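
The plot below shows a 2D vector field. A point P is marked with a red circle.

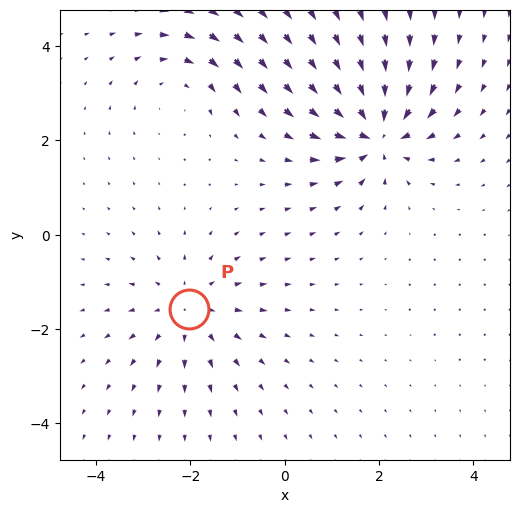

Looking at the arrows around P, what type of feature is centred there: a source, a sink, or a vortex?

source

At P (-2.0, -1.6) the arrows spread outward. Divergence about +3, curl ≈0 — positive divergence with near-zero curl is a source.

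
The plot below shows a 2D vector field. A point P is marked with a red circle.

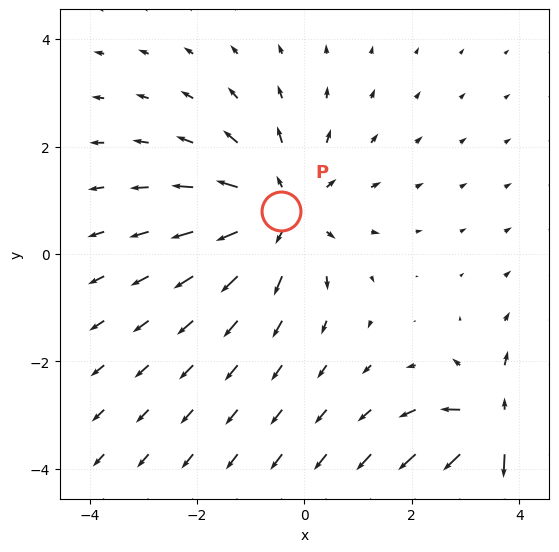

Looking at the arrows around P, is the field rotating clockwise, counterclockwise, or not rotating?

Near P at (-0.4, 0.8) the arrows show no circulation. The curl there is ≈0.

not rotating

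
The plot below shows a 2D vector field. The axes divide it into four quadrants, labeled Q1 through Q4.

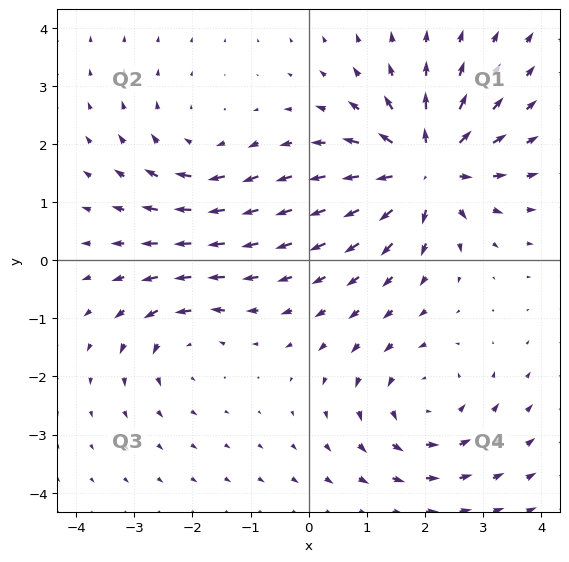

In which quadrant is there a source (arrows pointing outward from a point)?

Q1

The source sits at approximately (2.0, 1.6), which lies in quadrant Q1. The divergence there is about +7, positive as expected for a source.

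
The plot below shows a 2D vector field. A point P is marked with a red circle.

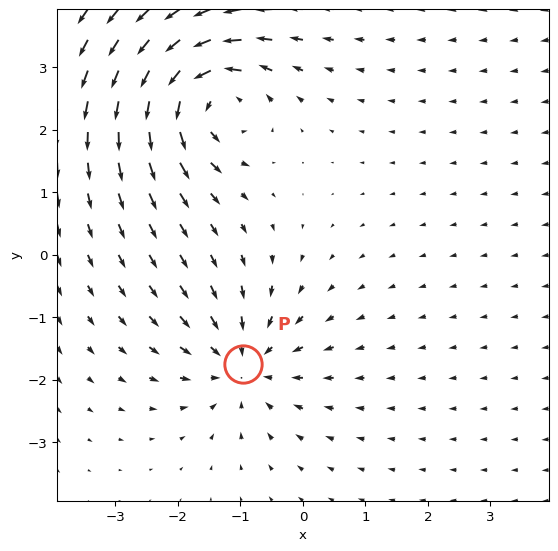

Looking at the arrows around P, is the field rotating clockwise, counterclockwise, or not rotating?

not rotating

Near P at (-1.0, -1.8) the arrows show no circulation. The curl there is ≈0.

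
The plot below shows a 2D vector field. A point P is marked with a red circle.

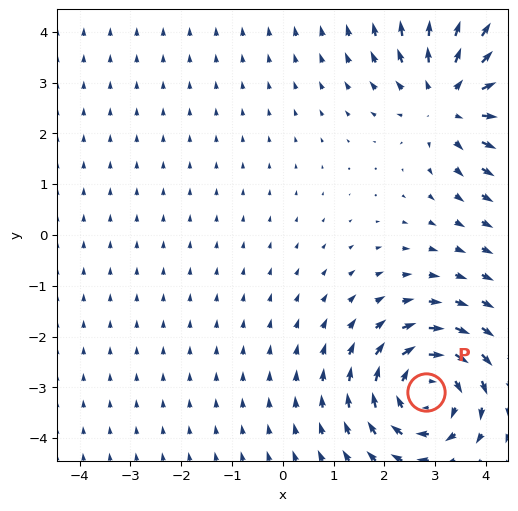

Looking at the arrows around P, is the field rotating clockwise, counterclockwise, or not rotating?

clockwise

Near P at (2.8, -3.1) the arrows circulate clockwise. The curl (z-component) there is about -4; negative curl means clockwise rotation.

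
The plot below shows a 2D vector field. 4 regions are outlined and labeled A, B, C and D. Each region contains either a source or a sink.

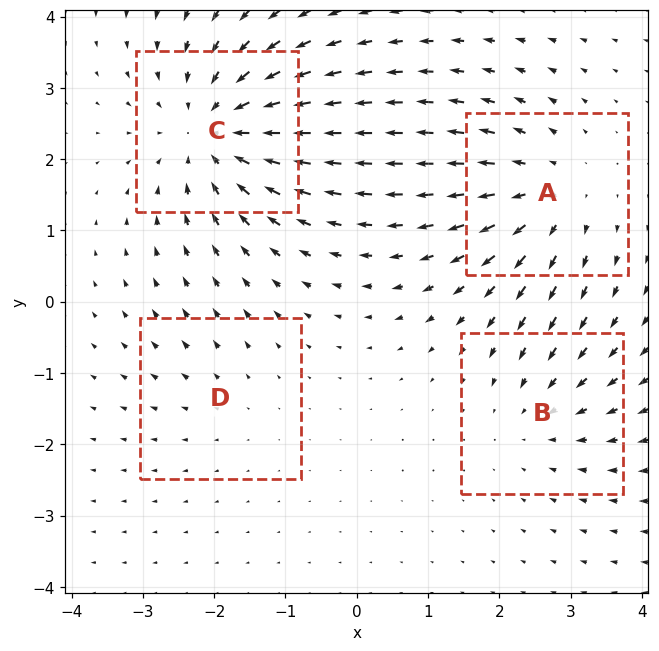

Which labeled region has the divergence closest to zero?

Divergence at each region's feature centre — A: about +4, B: about -3, C: about -6, D: about +2. Region D is closest to zero.

D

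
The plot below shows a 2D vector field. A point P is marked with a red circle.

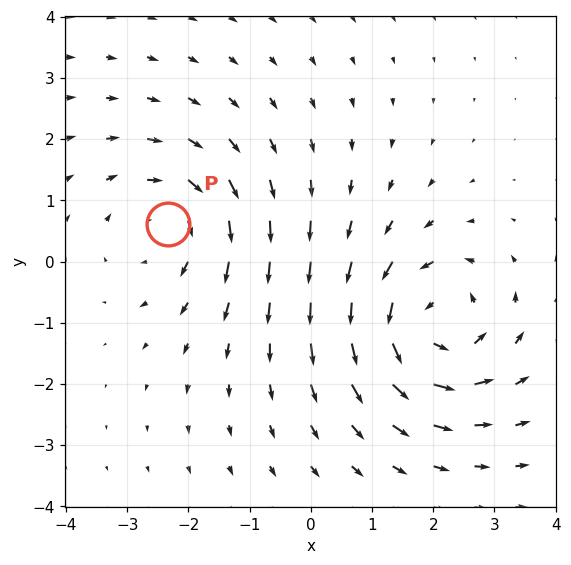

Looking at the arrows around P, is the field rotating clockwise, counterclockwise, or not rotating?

clockwise

Near P at (-2.3, 0.6) the arrows circulate clockwise. The curl (z-component) there is about -3; negative curl means clockwise rotation.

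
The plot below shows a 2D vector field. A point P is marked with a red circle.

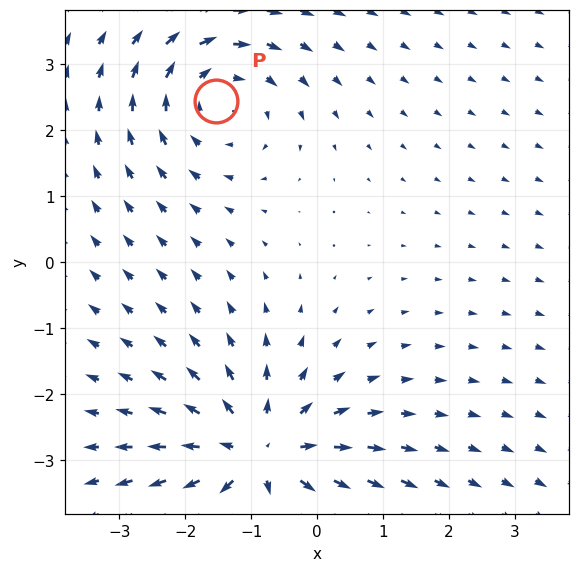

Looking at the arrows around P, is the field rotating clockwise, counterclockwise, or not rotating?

clockwise

Near P at (-1.5, 2.4) the arrows circulate clockwise. The curl (z-component) there is about -3; negative curl means clockwise rotation.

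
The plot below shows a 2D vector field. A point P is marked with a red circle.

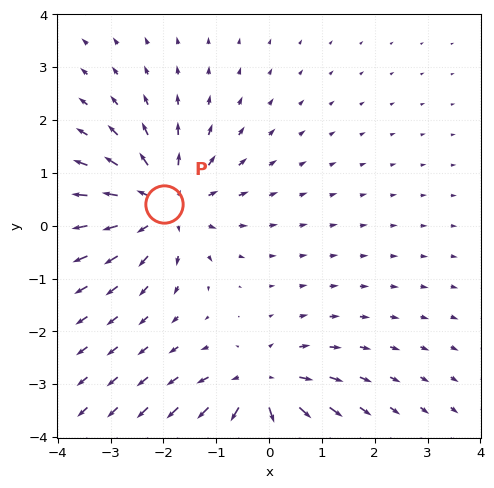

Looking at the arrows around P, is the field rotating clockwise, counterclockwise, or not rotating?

Near P at (-2.0, 0.4) the arrows show no circulation. The curl there is ≈0.

not rotating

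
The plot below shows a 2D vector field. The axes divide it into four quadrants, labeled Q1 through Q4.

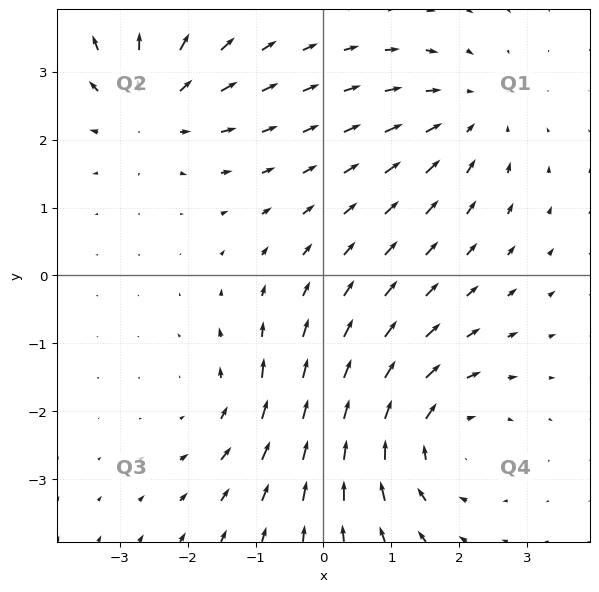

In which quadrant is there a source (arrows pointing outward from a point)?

The source sits at approximately (-2.5, 2.5), which lies in quadrant Q2. The divergence there is about +4, positive as expected for a source.

Q2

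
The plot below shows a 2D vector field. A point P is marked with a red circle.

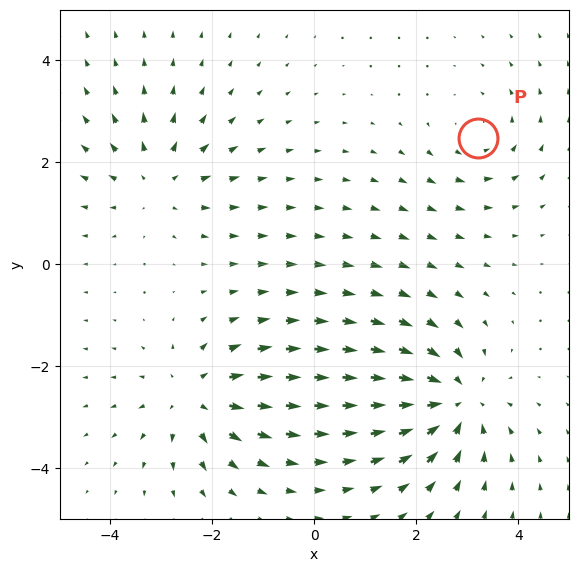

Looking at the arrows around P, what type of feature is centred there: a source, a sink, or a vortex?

At P (3.2, 2.5) the arrows circulate counterclockwise. Divergence ≈0, curl about +3 — near-zero divergence with nonzero curl is a vortex.

vortex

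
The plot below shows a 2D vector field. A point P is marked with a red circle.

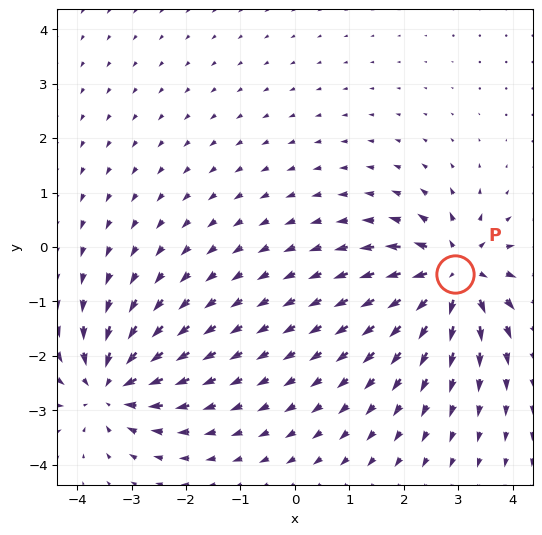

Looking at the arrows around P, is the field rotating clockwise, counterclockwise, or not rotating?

Near P at (2.9, -0.5) the arrows show no circulation. The curl there is ≈0.

not rotating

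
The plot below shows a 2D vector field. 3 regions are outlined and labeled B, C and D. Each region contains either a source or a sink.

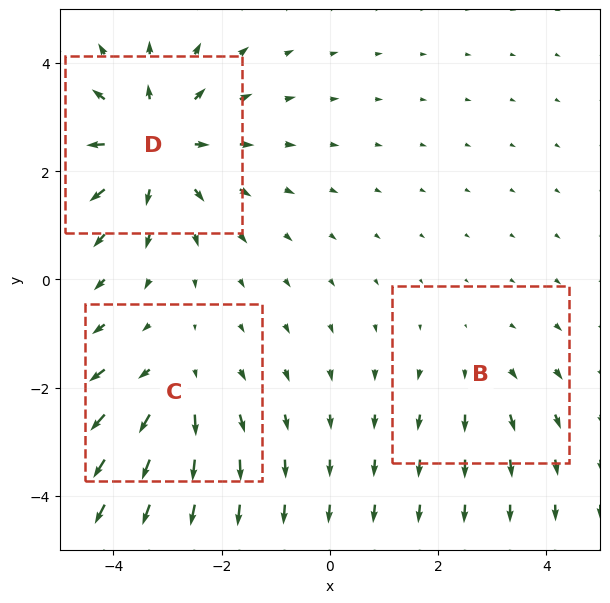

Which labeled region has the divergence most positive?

D

Divergence at each region's feature centre — B: about +2, C: about +3, D: about +4. Region D is most positive.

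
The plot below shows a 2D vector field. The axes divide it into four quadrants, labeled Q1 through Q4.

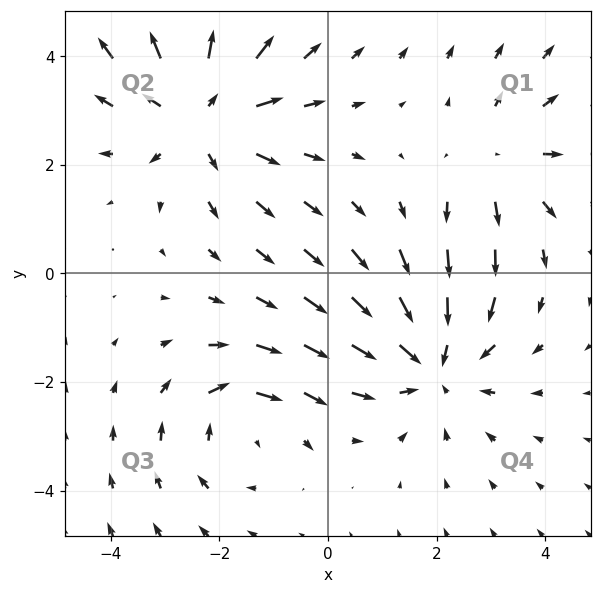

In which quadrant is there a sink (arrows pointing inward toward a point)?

The sink sits at approximately (1.9, -1.6), which lies in quadrant Q4. The divergence there is about -3, negative as expected for a sink.

Q4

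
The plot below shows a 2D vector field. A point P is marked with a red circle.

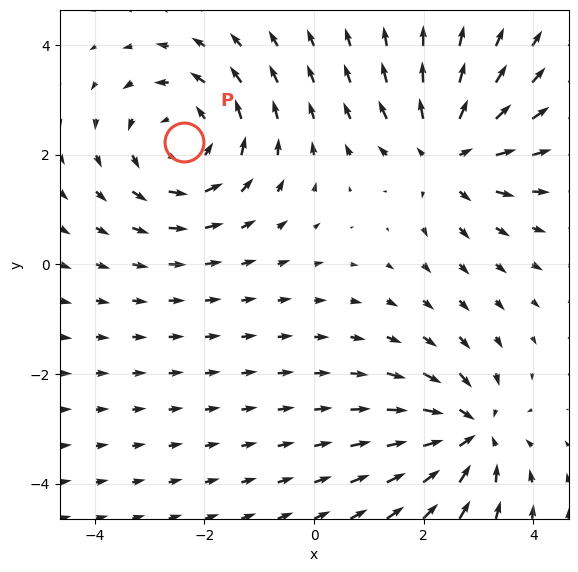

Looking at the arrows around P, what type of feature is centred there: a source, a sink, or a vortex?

vortex

At P (-2.4, 2.2) the arrows circulate counterclockwise. Divergence ≈0, curl about +3 — near-zero divergence with nonzero curl is a vortex.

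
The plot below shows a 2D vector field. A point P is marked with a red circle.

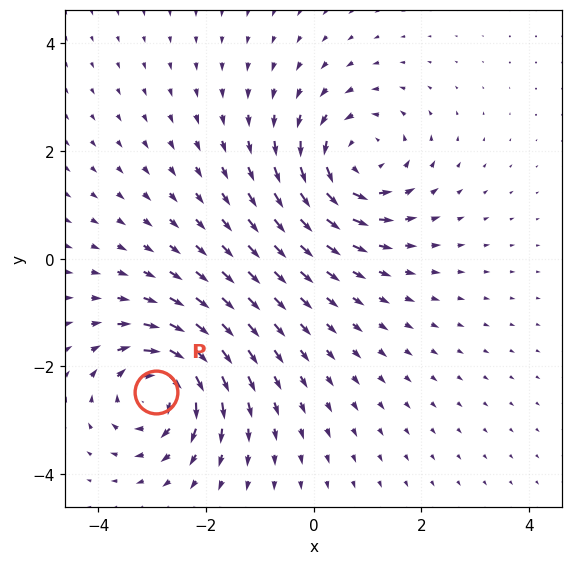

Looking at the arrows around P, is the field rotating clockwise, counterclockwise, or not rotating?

Near P at (-2.9, -2.5) the arrows circulate clockwise. The curl (z-component) there is about -6; negative curl means clockwise rotation.

clockwise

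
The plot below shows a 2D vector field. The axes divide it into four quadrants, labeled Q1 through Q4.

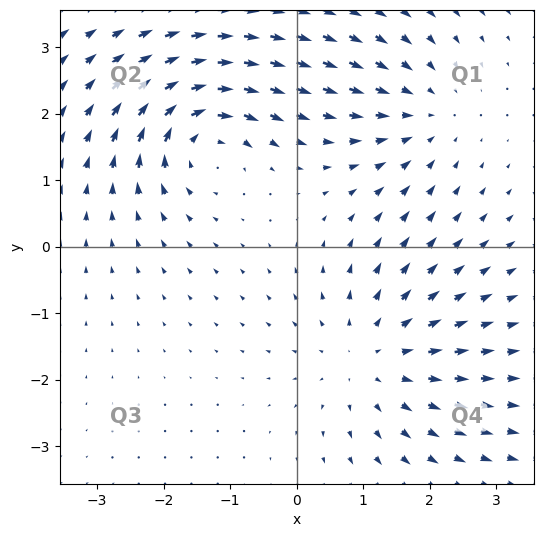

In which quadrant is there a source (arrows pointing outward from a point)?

Q4

The source sits at approximately (1.1, -1.7), which lies in quadrant Q4. The divergence there is about +3, positive as expected for a source.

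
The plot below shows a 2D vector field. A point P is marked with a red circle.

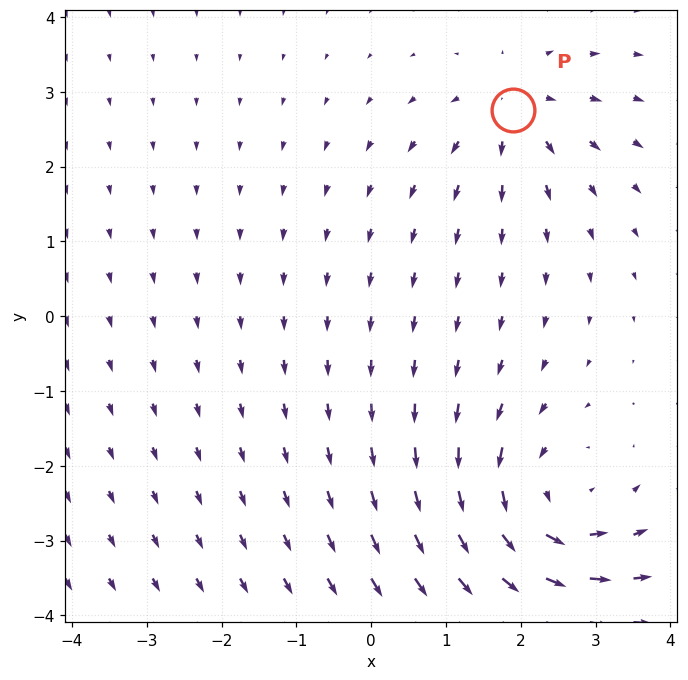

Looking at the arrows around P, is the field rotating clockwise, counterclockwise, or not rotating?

Near P at (1.9, 2.8) the arrows show no circulation. The curl there is ≈0.

not rotating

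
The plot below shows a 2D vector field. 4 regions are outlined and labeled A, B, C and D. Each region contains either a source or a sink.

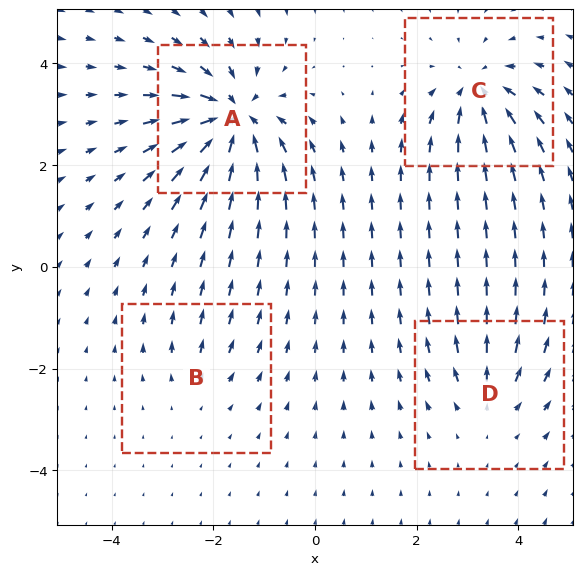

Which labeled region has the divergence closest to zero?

B

Divergence at each region's feature centre — A: about -9, B: about +2, C: about -6, D: about +4. Region B is closest to zero.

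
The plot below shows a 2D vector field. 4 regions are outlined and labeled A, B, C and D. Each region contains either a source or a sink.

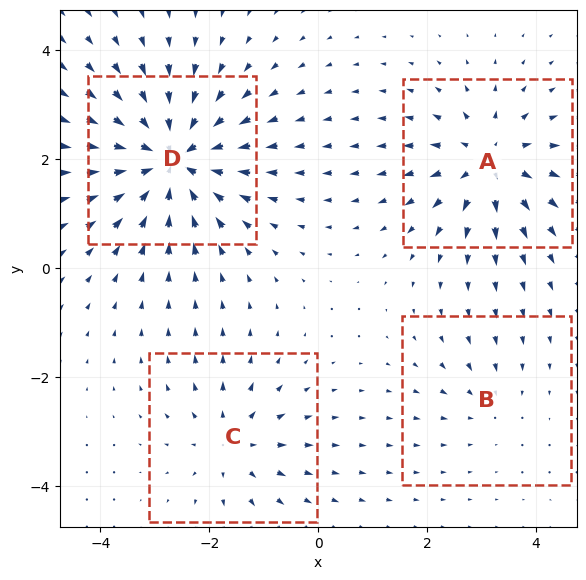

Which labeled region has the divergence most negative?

Divergence at each region's feature centre — A: about +6, B: about -2, C: about +4, D: about -8. Region D is most negative.

D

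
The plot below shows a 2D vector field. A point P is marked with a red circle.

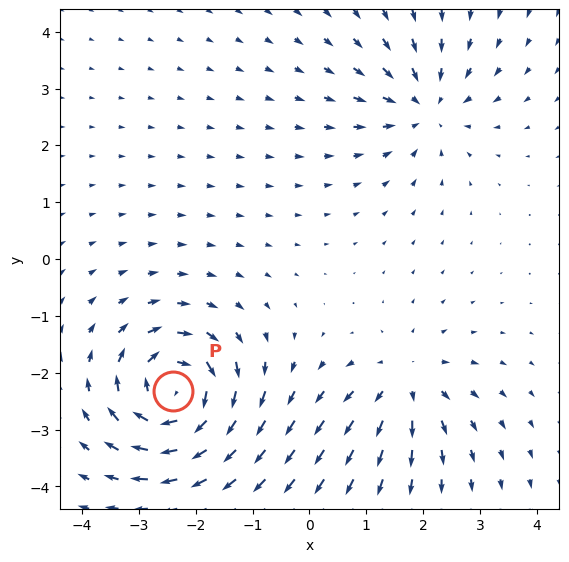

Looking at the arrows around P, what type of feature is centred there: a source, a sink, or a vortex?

vortex

At P (-2.4, -2.3) the arrows circulate clockwise. Divergence ≈0, curl about -6 — near-zero divergence with nonzero curl is a vortex.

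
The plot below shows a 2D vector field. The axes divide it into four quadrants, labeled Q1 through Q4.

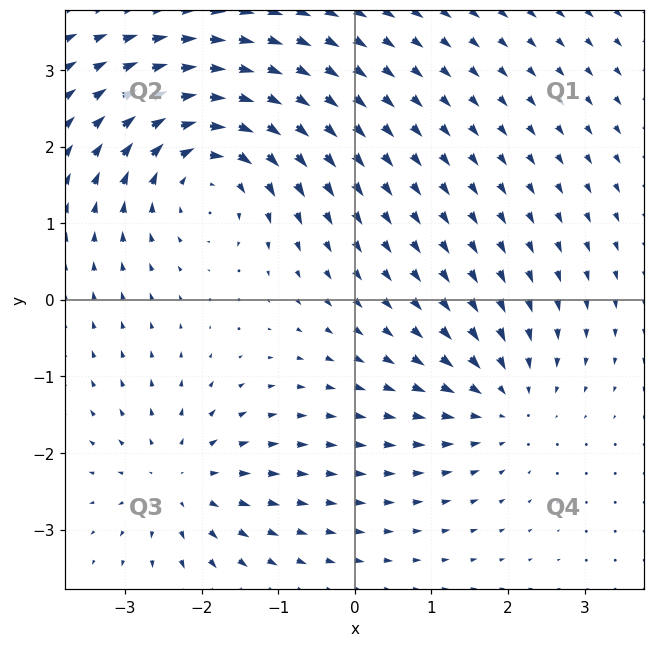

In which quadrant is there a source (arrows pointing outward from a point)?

Q3

The source sits at approximately (-2.3, -2.4), which lies in quadrant Q3. The divergence there is about +3, positive as expected for a source.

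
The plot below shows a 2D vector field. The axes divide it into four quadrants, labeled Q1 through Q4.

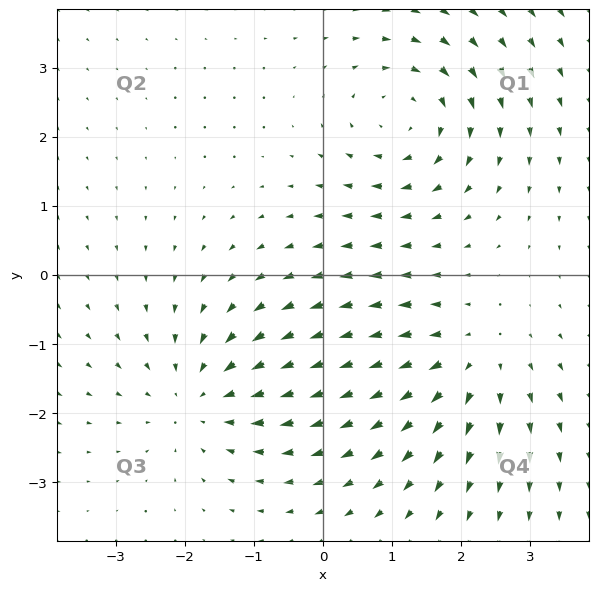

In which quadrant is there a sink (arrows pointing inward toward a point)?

Q3

The sink sits at approximately (-1.8, -1.8), which lies in quadrant Q3. The divergence there is about -3, negative as expected for a sink.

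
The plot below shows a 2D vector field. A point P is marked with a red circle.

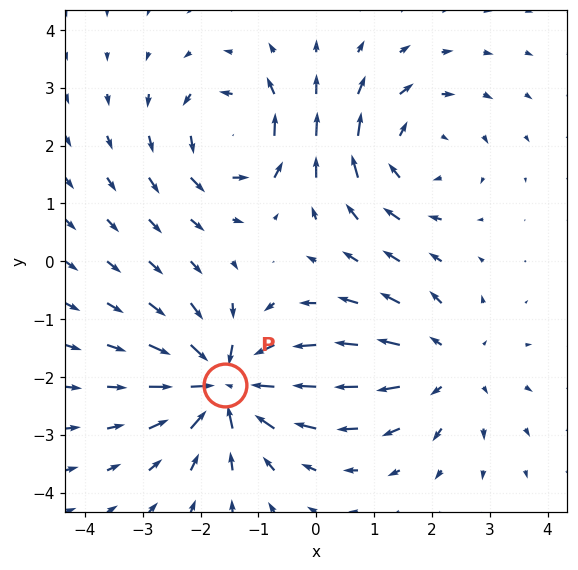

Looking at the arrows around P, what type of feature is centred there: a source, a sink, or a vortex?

At P (-1.6, -2.1) the arrows converge inward. Divergence about -6, curl ≈0 — negative divergence with near-zero curl is a sink.

sink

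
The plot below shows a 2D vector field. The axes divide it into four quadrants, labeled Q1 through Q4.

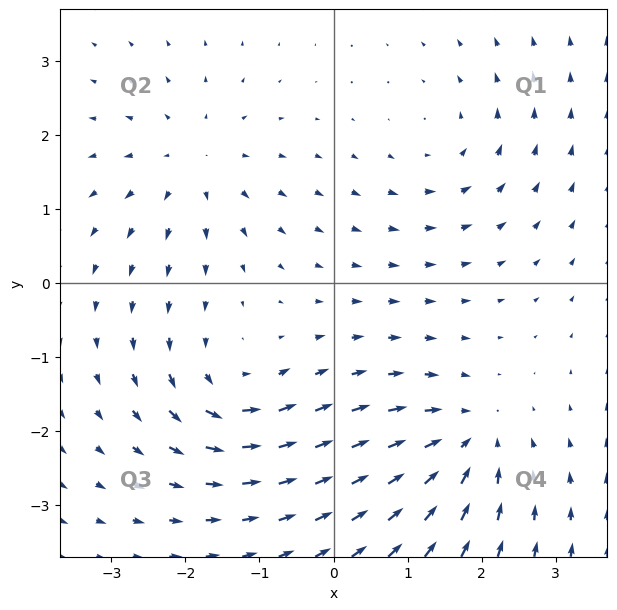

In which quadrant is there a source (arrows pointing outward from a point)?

Q2

The source sits at approximately (-1.9, 1.6), which lies in quadrant Q2. The divergence there is about +4, positive as expected for a source.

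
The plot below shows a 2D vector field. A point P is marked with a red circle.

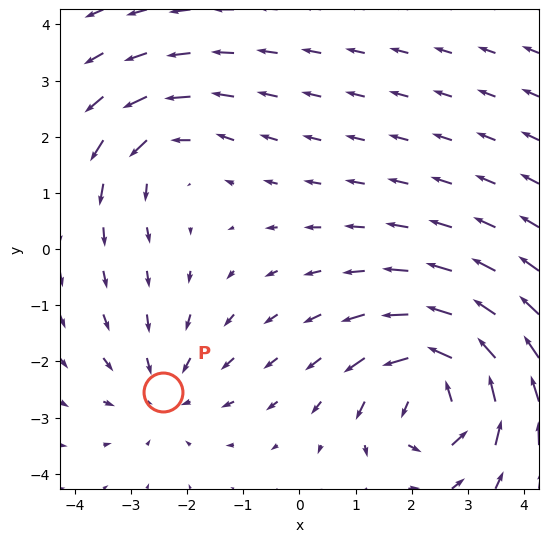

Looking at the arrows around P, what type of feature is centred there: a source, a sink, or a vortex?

At P (-2.4, -2.5) the arrows converge inward. Divergence about -2, curl ≈0 — negative divergence with near-zero curl is a sink.

sink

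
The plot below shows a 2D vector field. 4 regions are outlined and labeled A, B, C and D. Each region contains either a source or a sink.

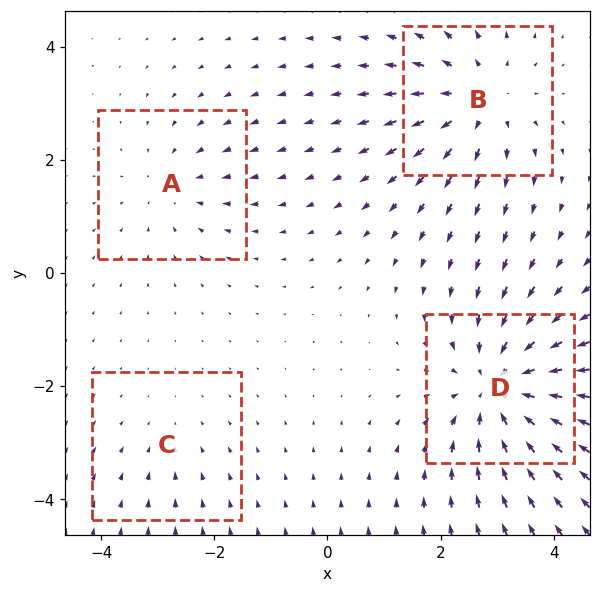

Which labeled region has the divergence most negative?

Divergence at each region's feature centre — A: about -3, B: about +5, C: about -2, D: about -6. Region D is most negative.

D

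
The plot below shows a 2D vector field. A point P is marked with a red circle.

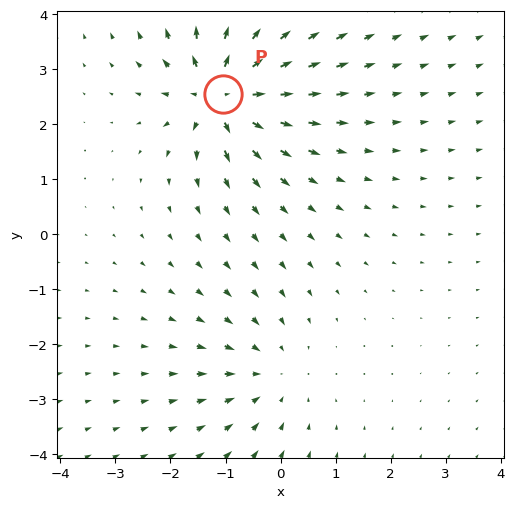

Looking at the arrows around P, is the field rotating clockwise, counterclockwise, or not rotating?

Near P at (-1.0, 2.6) the arrows show no circulation. The curl there is ≈0.

not rotating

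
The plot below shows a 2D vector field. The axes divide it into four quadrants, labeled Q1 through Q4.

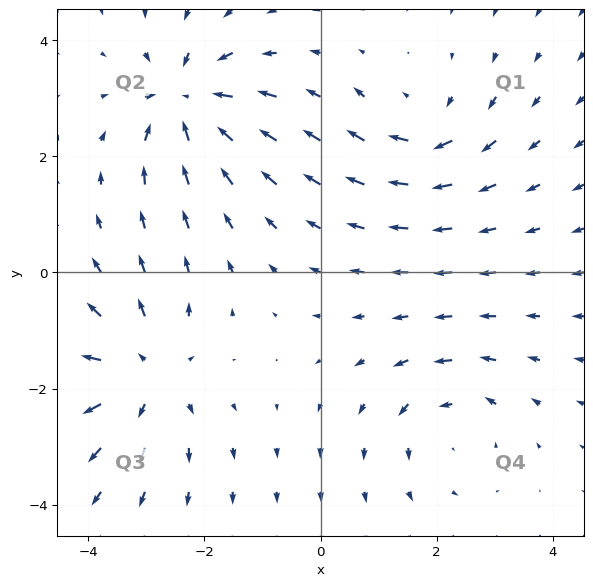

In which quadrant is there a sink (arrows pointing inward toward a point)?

Q2

The sink sits at approximately (-2.3, 3.0), which lies in quadrant Q2. The divergence there is about -6, negative as expected for a sink.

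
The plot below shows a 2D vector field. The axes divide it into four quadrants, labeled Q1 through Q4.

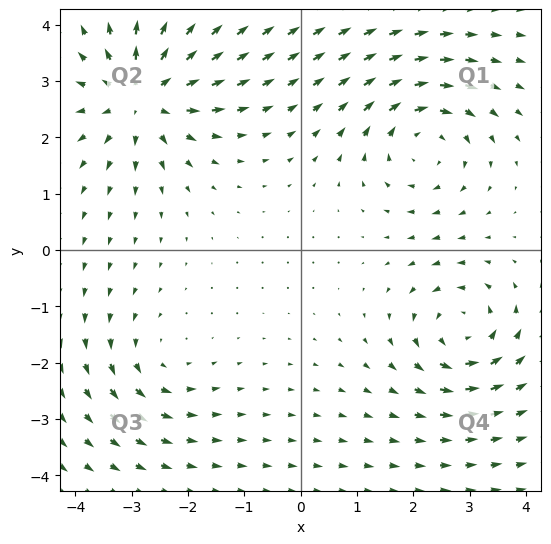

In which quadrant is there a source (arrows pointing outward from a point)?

Q2

The source sits at approximately (-2.8, 2.7), which lies in quadrant Q2. The divergence there is about +5, positive as expected for a source.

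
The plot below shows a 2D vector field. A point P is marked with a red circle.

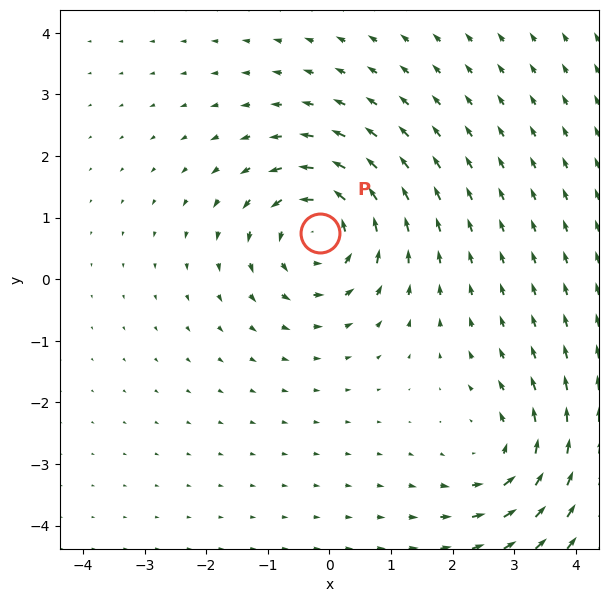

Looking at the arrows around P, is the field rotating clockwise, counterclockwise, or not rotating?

Near P at (-0.2, 0.8) the arrows circulate counterclockwise. The curl (z-component) there is about +5; positive curl means counterclockwise rotation.

counterclockwise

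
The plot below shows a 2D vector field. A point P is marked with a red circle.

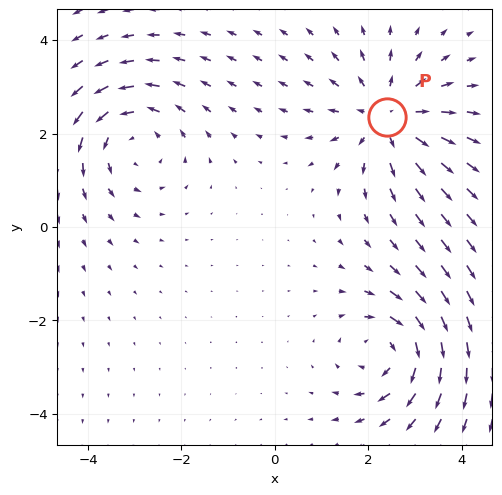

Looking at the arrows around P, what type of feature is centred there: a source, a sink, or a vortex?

source

At P (2.4, 2.4) the arrows spread outward. Divergence about +4, curl ≈0 — positive divergence with near-zero curl is a source.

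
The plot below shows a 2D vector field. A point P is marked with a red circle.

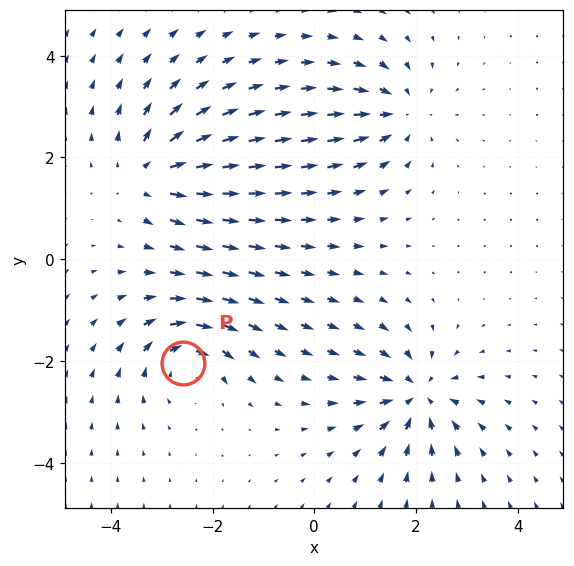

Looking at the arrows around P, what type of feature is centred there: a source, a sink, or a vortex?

At P (-2.6, -2.0) the arrows circulate clockwise. Divergence ≈0, curl about -6 — near-zero divergence with nonzero curl is a vortex.

vortex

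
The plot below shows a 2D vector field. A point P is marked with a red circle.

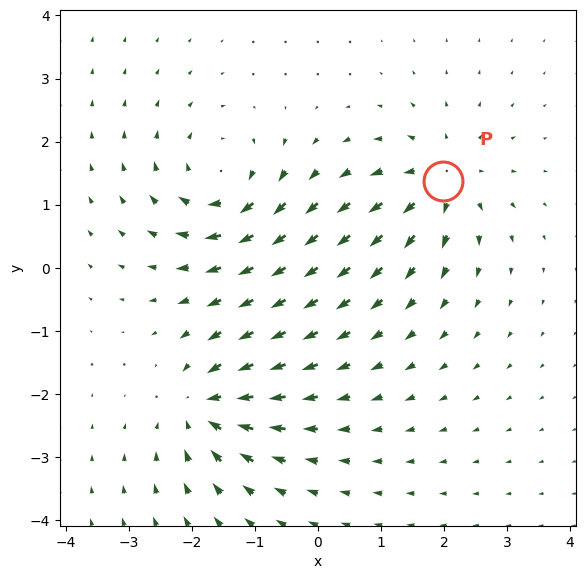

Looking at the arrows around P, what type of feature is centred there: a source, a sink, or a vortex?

At P (2.0, 1.4) the arrows spread outward. Divergence about +5, curl ≈0 — positive divergence with near-zero curl is a source.

source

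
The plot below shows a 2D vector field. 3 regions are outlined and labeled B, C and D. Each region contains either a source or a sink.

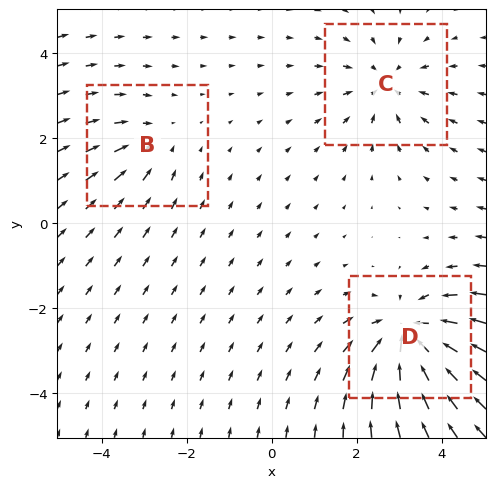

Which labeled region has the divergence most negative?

D

Divergence at each region's feature centre — B: about -2, C: about -3, D: about -5. Region D is most negative.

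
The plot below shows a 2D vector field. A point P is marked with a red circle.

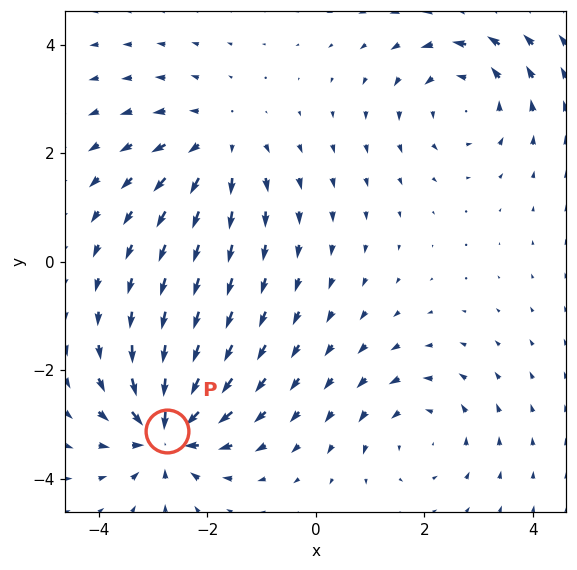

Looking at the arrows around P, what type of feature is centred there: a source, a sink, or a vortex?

sink

At P (-2.8, -3.1) the arrows converge inward. Divergence about -7, curl ≈0 — negative divergence with near-zero curl is a sink.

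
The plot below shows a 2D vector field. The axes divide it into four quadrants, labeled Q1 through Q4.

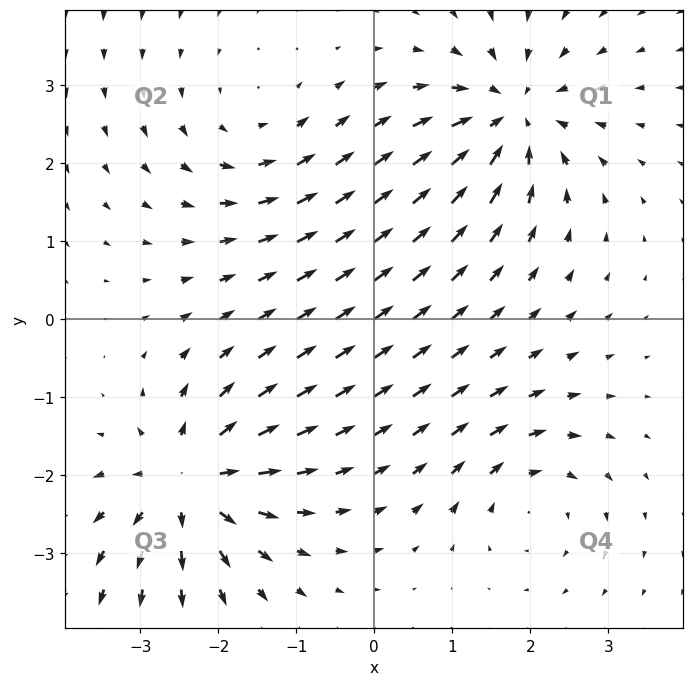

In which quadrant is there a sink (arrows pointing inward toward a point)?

The sink sits at approximately (1.8, 2.6), which lies in quadrant Q1. The divergence there is about -5, negative as expected for a sink.

Q1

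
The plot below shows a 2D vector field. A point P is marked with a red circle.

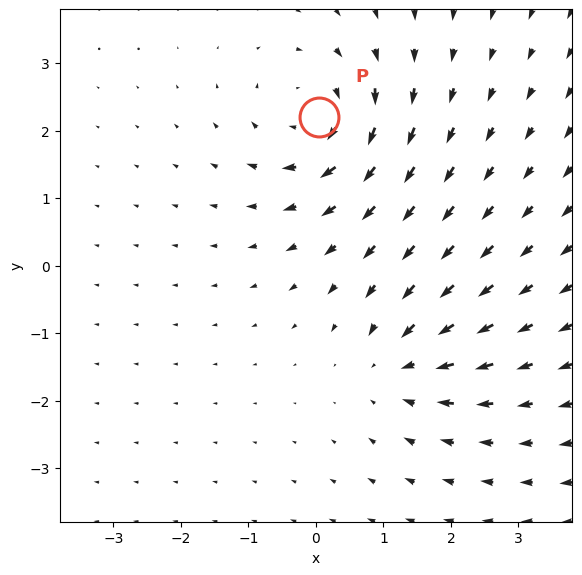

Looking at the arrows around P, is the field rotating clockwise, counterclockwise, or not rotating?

clockwise

Near P at (0.0, 2.2) the arrows circulate clockwise. The curl (z-component) there is about -5; negative curl means clockwise rotation.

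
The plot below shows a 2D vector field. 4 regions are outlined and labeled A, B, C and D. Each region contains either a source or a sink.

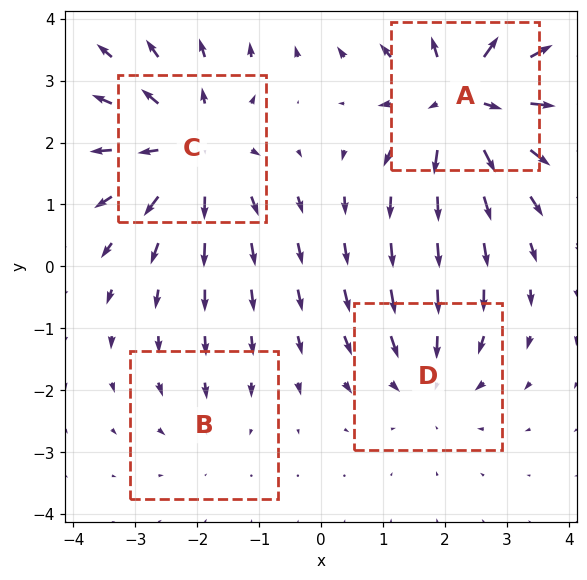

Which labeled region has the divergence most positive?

A

Divergence at each region's feature centre — A: about +6, B: about -2, C: about +5, D: about -3. Region A is most positive.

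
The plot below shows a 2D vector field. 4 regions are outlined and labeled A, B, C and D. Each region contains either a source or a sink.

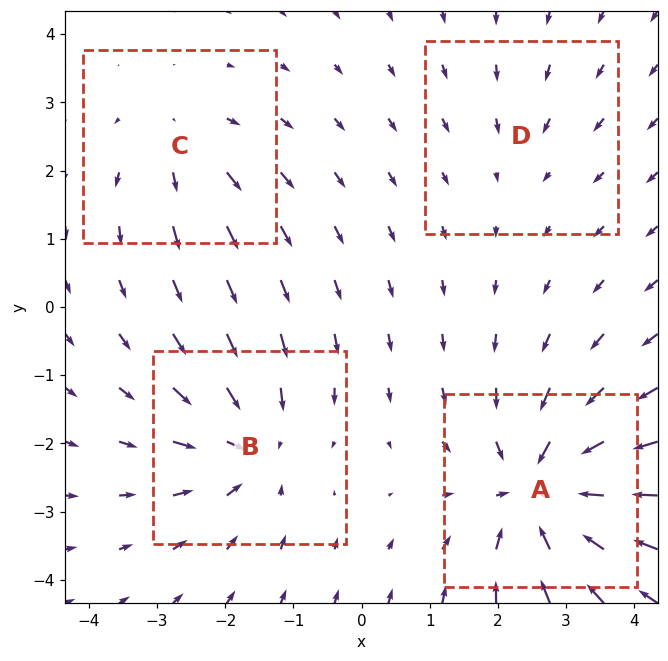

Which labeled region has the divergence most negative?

A

Divergence at each region's feature centre — A: about -7, B: about -5, C: about +3, D: about -2. Region A is most negative.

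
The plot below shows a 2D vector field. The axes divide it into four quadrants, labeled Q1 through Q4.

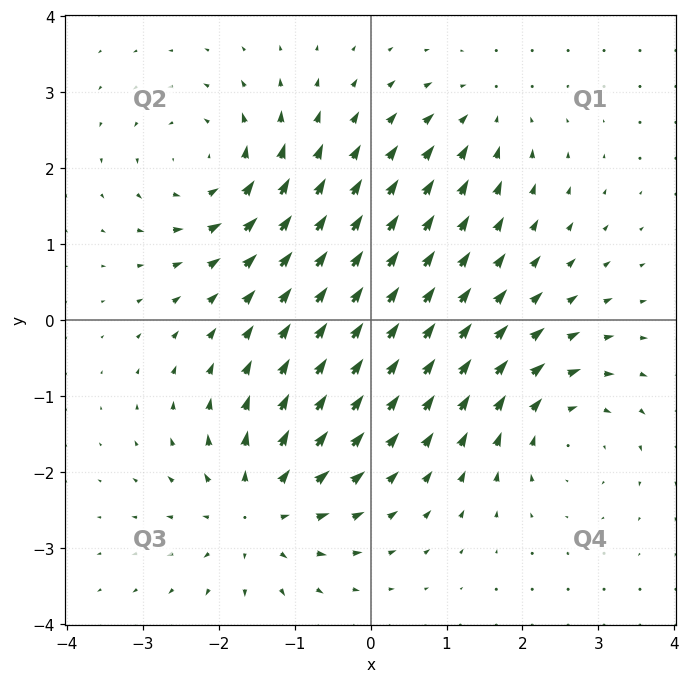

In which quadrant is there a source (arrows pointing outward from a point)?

The source sits at approximately (-1.5, -2.5), which lies in quadrant Q3. The divergence there is about +5, positive as expected for a source.

Q3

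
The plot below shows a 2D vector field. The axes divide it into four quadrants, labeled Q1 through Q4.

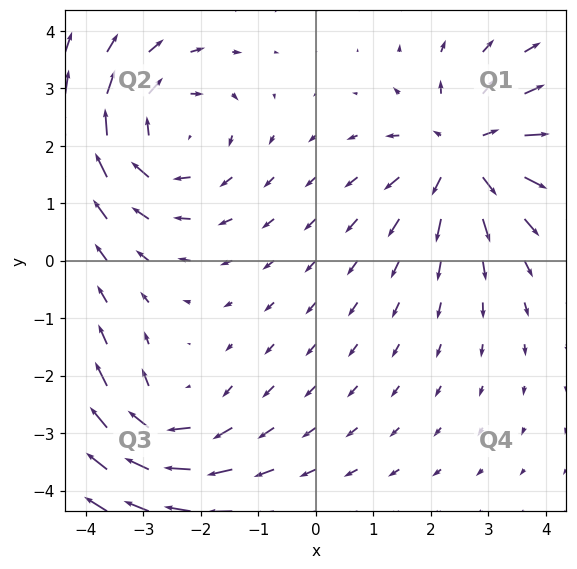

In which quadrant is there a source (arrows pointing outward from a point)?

The source sits at approximately (2.6, 1.9), which lies in quadrant Q1. The divergence there is about +4, positive as expected for a source.

Q1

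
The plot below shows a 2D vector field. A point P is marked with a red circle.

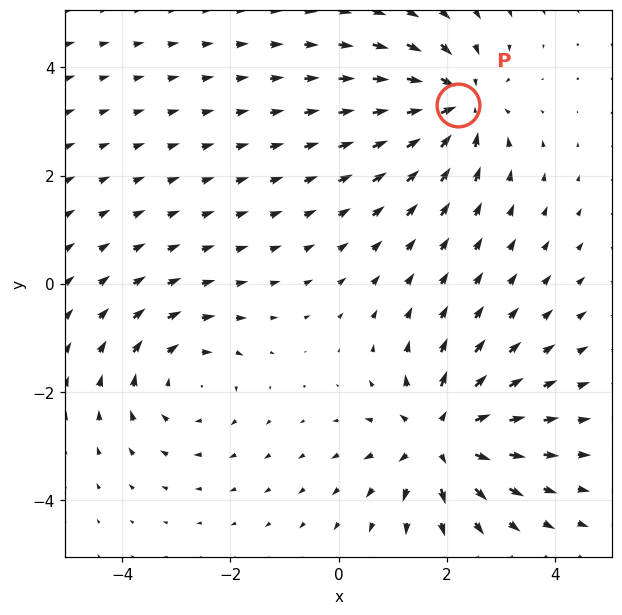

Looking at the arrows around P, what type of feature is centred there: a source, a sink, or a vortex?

sink

At P (2.2, 3.3) the arrows converge inward. Divergence about -4, curl ≈0 — negative divergence with near-zero curl is a sink.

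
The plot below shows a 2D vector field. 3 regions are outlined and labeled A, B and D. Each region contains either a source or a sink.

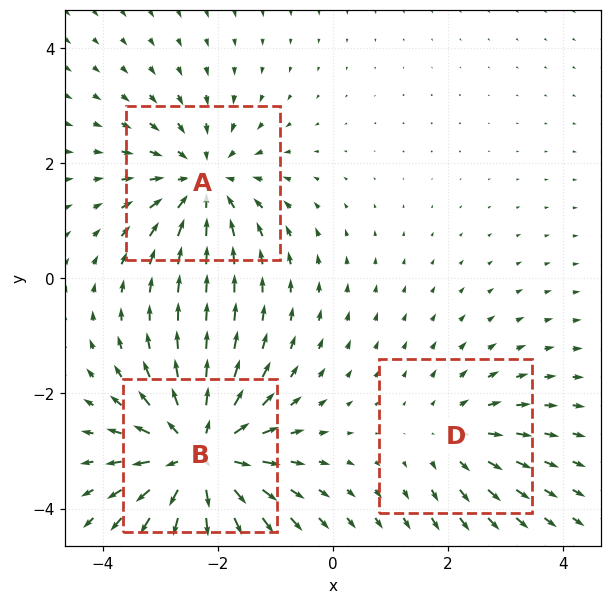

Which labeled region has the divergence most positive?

B

Divergence at each region's feature centre — A: about -3, B: about +5, D: about +2. Region B is most positive.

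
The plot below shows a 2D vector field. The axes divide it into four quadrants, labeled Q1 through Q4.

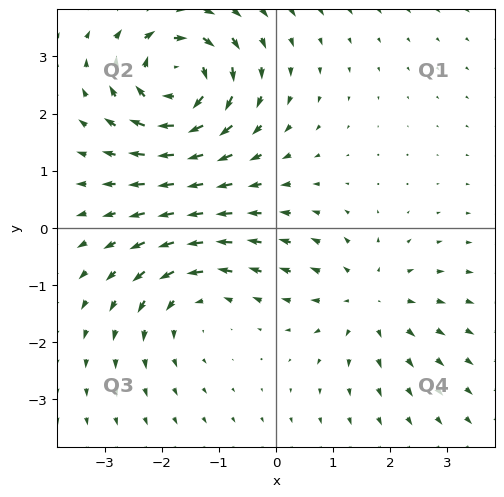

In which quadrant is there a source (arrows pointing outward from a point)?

The source sits at approximately (1.6, -1.3), which lies in quadrant Q4. The divergence there is about +3, positive as expected for a source.

Q4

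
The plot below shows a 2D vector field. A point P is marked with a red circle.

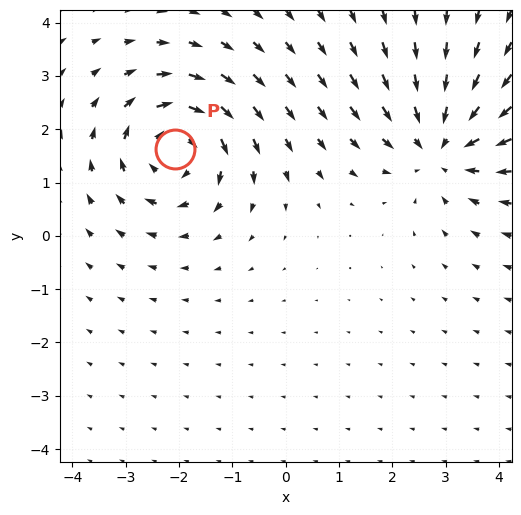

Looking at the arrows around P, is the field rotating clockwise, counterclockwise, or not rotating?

clockwise

Near P at (-2.1, 1.6) the arrows circulate clockwise. The curl (z-component) there is about -5; negative curl means clockwise rotation.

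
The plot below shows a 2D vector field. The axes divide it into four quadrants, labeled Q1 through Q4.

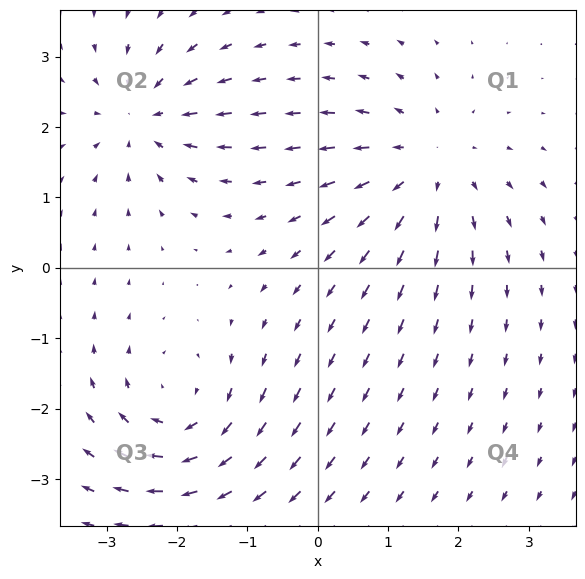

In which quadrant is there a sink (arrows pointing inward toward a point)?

Q2

The sink sits at approximately (-2.5, 2.1), which lies in quadrant Q2. The divergence there is about -4, negative as expected for a sink.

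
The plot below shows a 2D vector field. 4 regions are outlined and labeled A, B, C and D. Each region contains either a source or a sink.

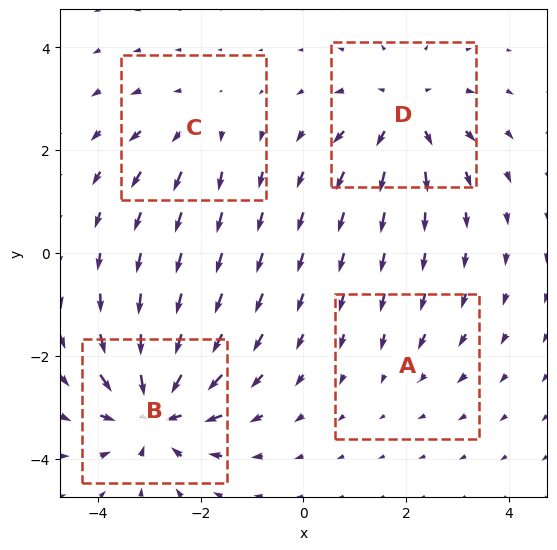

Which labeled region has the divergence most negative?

B

Divergence at each region's feature centre — A: about -2, B: about -7, C: about +3, D: about +5. Region B is most negative.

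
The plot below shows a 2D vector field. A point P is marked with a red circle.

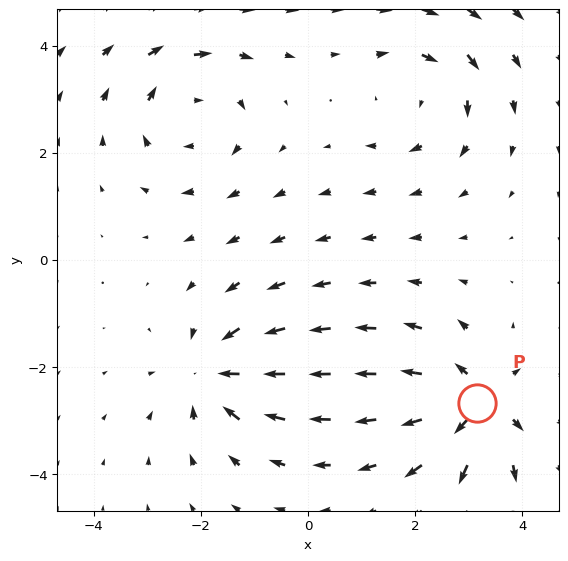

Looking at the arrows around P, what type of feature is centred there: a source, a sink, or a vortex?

At P (3.2, -2.7) the arrows spread outward. Divergence about +4, curl ≈0 — positive divergence with near-zero curl is a source.

source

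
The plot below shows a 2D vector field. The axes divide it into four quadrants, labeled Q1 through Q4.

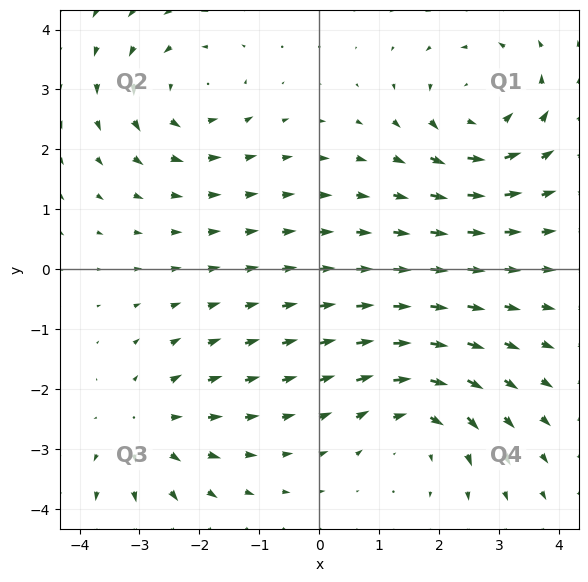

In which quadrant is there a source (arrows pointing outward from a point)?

The source sits at approximately (-2.9, -2.6), which lies in quadrant Q3. The divergence there is about +3, positive as expected for a source.

Q3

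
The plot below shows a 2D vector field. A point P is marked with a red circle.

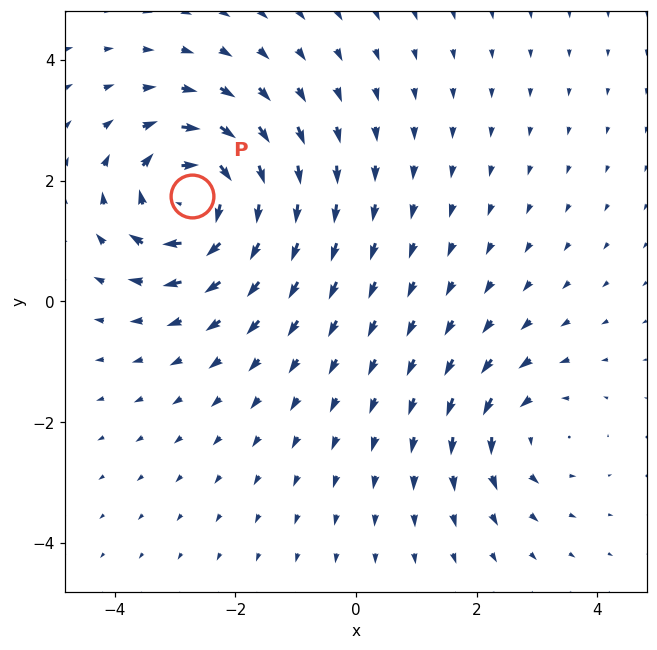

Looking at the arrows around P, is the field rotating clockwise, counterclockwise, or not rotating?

clockwise

Near P at (-2.7, 1.7) the arrows circulate clockwise. The curl (z-component) there is about -6; negative curl means clockwise rotation.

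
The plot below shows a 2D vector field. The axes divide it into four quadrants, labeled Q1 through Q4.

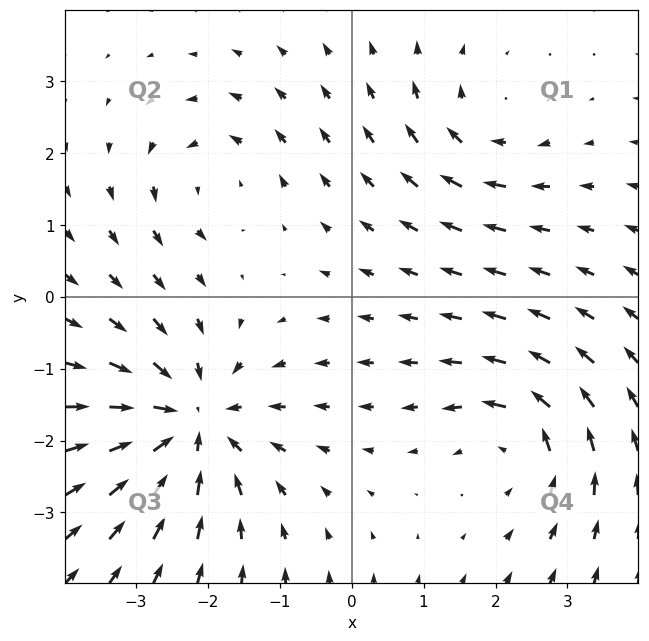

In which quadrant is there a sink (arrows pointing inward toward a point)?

Q3

The sink sits at approximately (-2.2, -1.7), which lies in quadrant Q3. The divergence there is about -5, negative as expected for a sink.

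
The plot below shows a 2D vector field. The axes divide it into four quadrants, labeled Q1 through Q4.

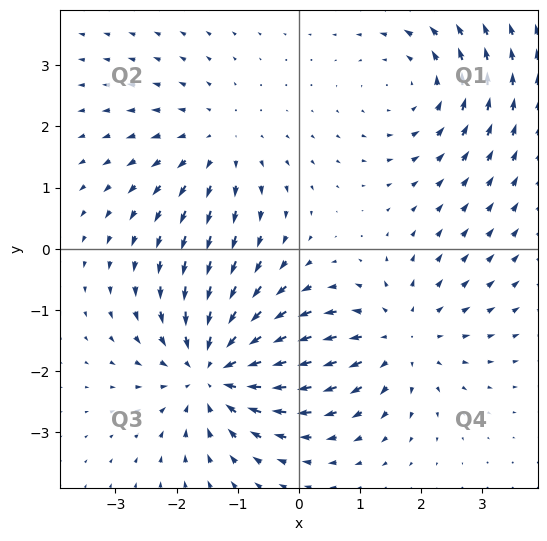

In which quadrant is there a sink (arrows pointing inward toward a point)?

The sink sits at approximately (-1.4, -2.0), which lies in quadrant Q3. The divergence there is about -5, negative as expected for a sink.

Q3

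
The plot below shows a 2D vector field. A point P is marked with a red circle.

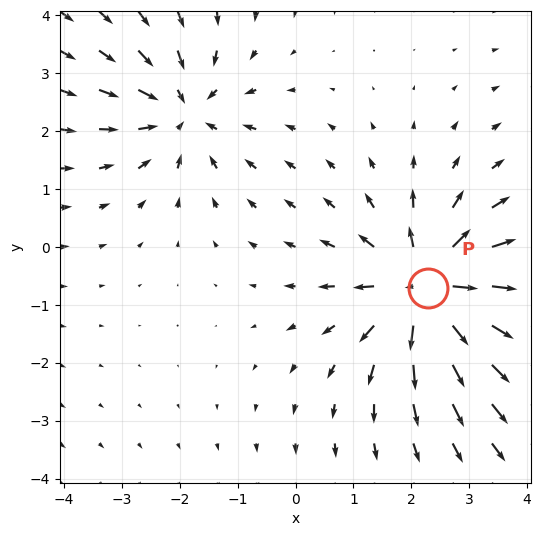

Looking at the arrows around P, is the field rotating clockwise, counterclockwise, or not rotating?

not rotating

Near P at (2.3, -0.7) the arrows show no circulation. The curl there is ≈0.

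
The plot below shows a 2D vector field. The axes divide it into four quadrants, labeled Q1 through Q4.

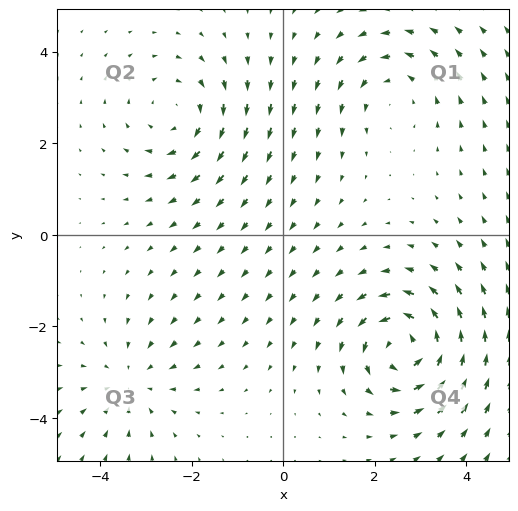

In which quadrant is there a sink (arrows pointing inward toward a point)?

Q3

The sink sits at approximately (-3.3, -3.2), which lies in quadrant Q3. The divergence there is about -3, negative as expected for a sink.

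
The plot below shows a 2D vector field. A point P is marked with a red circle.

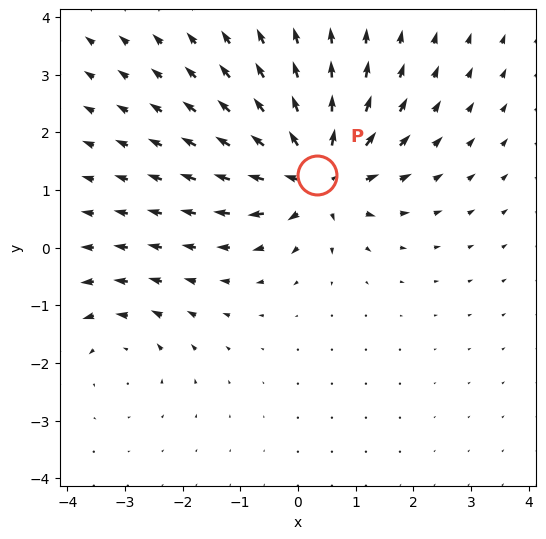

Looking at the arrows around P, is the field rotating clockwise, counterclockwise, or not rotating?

not rotating

Near P at (0.3, 1.3) the arrows show no circulation. The curl there is ≈0.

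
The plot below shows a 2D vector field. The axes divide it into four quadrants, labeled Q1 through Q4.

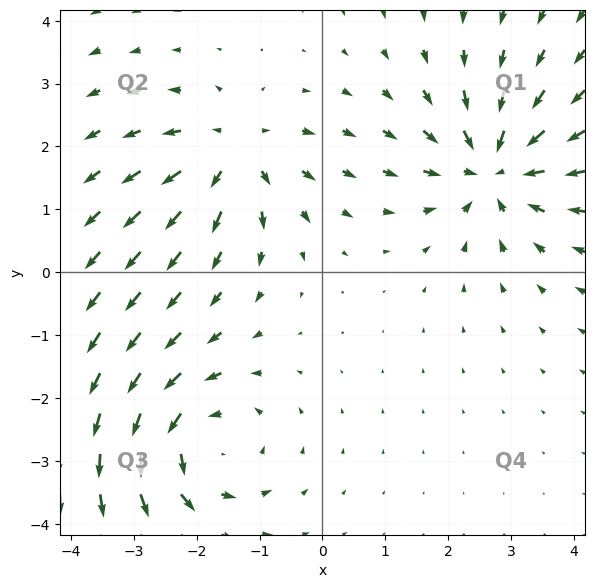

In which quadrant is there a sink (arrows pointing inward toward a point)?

The sink sits at approximately (2.7, 1.6), which lies in quadrant Q1. The divergence there is about -5, negative as expected for a sink.

Q1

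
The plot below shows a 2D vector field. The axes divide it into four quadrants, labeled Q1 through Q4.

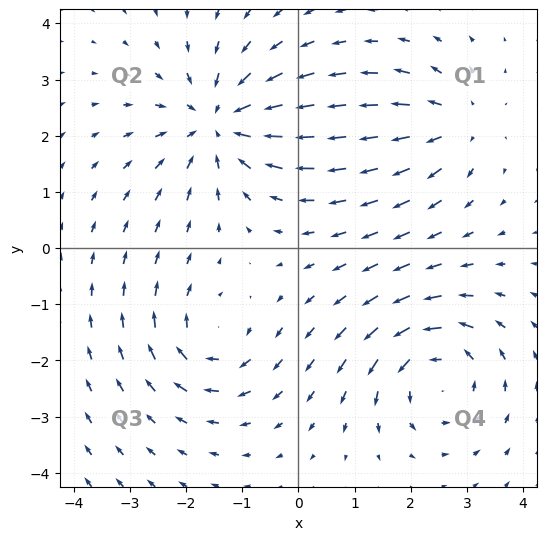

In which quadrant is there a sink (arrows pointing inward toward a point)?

Q2

The sink sits at approximately (-1.4, 2.2), which lies in quadrant Q2. The divergence there is about -5, negative as expected for a sink.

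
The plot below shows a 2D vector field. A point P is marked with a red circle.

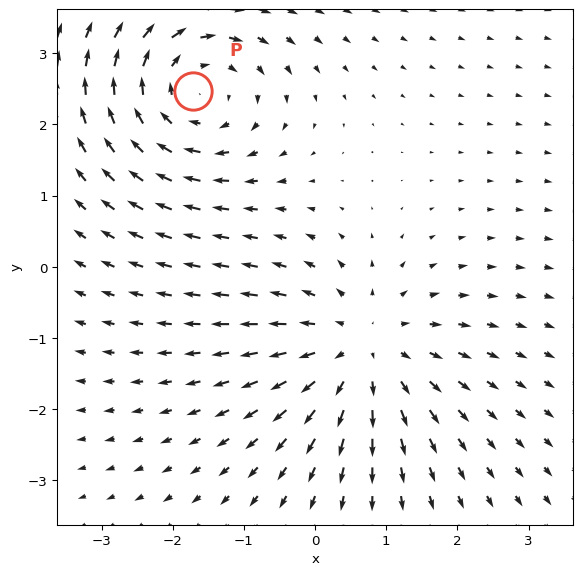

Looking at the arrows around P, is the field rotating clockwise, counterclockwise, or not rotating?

clockwise

Near P at (-1.7, 2.5) the arrows circulate clockwise. The curl (z-component) there is about -4; negative curl means clockwise rotation.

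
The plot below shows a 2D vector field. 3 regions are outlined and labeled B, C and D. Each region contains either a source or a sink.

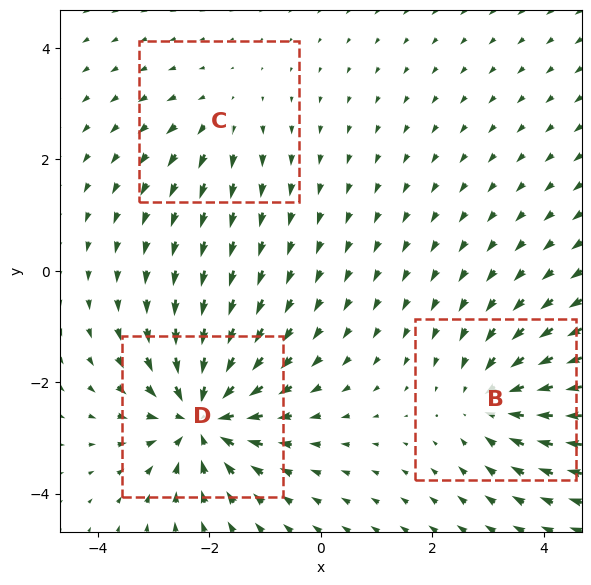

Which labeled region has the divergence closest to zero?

Divergence at each region's feature centre — B: about -3, C: about +2, D: about -5. Region C is closest to zero.

C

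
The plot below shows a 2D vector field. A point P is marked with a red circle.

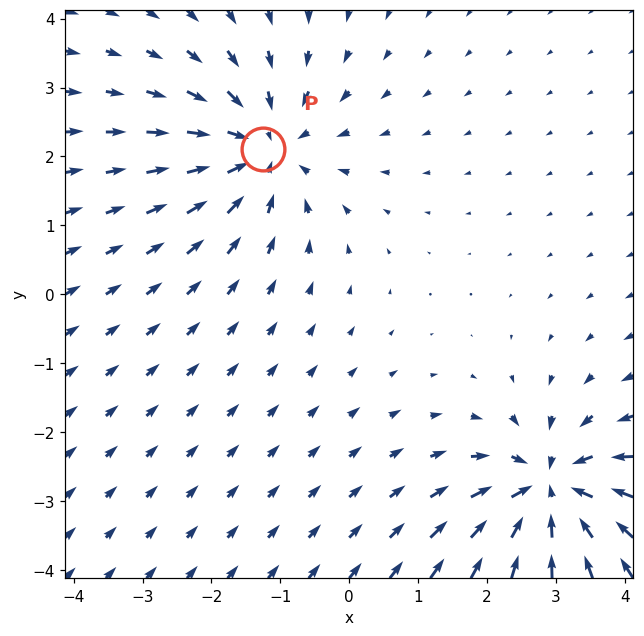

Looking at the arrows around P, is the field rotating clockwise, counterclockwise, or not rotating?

not rotating

Near P at (-1.2, 2.1) the arrows show no circulation. The curl there is ≈0.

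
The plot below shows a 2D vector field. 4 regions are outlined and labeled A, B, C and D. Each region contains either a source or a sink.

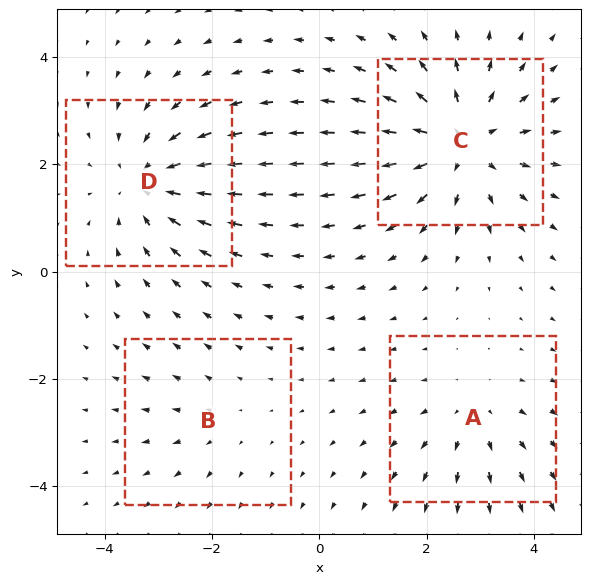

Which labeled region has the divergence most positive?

C

Divergence at each region's feature centre — A: about +3, B: about +2, C: about +5, D: about -4. Region C is most positive.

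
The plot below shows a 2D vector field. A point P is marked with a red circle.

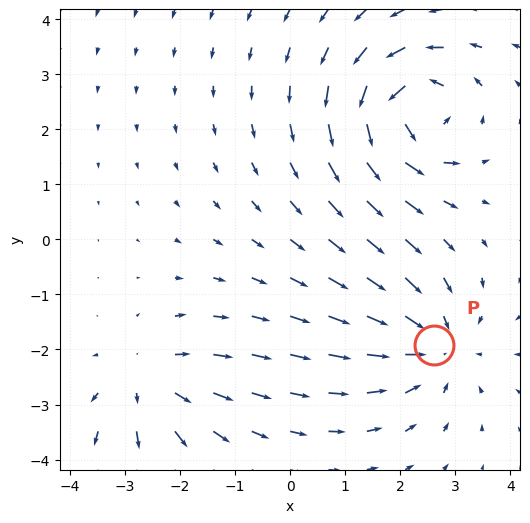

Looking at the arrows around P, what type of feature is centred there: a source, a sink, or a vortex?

At P (2.6, -1.9) the arrows converge inward. Divergence about -3, curl ≈0 — negative divergence with near-zero curl is a sink.

sink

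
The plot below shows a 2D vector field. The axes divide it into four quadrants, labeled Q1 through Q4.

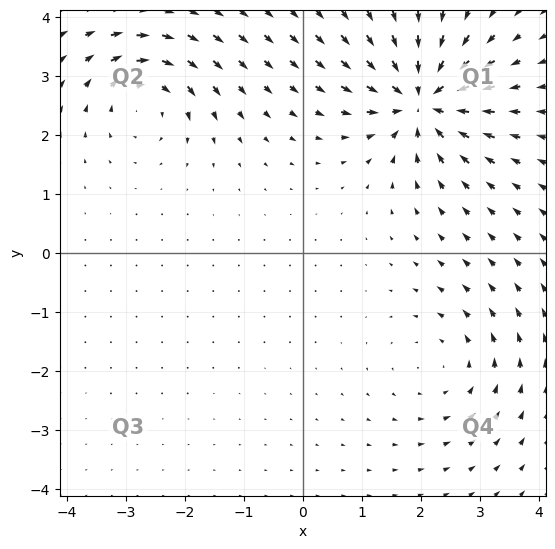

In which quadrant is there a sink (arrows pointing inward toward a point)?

Q1

The sink sits at approximately (2.0, 2.6), which lies in quadrant Q1. The divergence there is about -7, negative as expected for a sink.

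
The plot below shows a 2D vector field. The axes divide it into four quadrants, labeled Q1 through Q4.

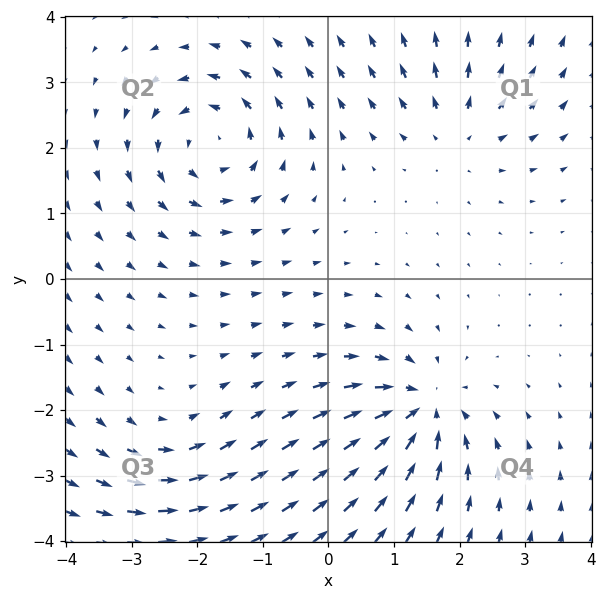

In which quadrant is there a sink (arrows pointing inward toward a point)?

The sink sits at approximately (1.4, -2.0), which lies in quadrant Q4. The divergence there is about -6, negative as expected for a sink.

Q4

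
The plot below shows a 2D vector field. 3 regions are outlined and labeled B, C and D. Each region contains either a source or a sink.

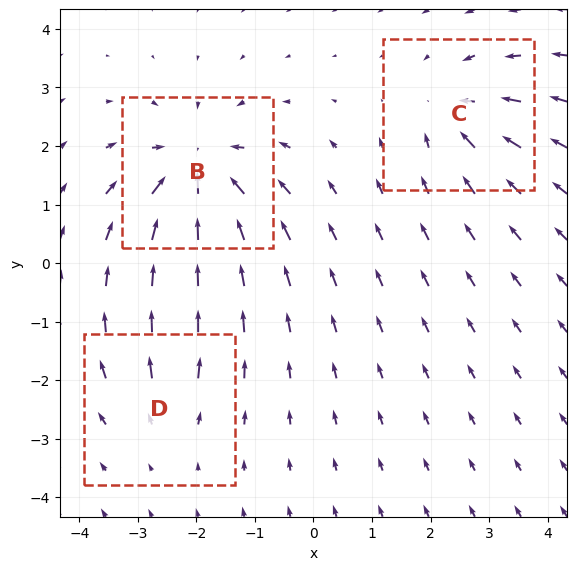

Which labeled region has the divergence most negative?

B

Divergence at each region's feature centre — B: about -6, C: about -4, D: about +2. Region B is most negative.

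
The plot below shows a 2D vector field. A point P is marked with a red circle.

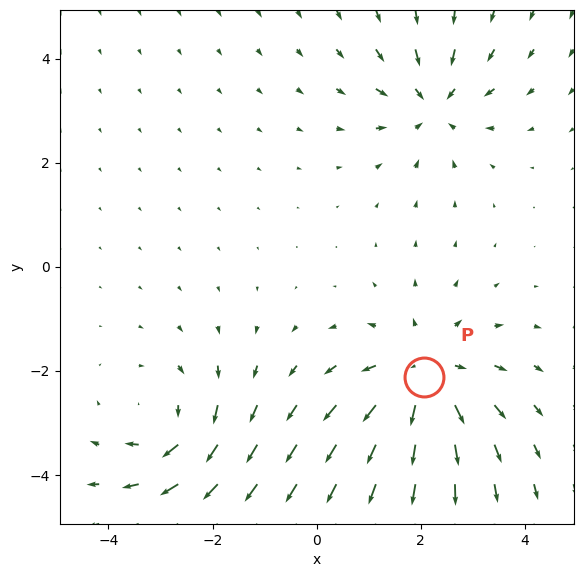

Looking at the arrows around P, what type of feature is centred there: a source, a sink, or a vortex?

source

At P (2.1, -2.1) the arrows spread outward. Divergence about +4, curl ≈0 — positive divergence with near-zero curl is a source.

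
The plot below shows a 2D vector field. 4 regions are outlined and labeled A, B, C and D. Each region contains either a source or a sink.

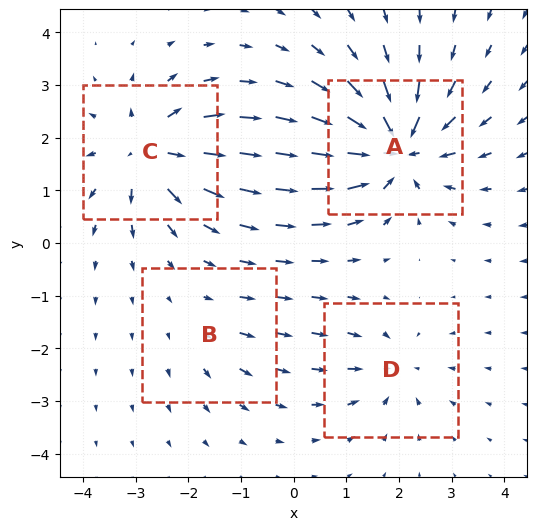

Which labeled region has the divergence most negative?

Divergence at each region's feature centre — A: about -8, B: about +2, C: about +6, D: about -4. Region A is most negative.

A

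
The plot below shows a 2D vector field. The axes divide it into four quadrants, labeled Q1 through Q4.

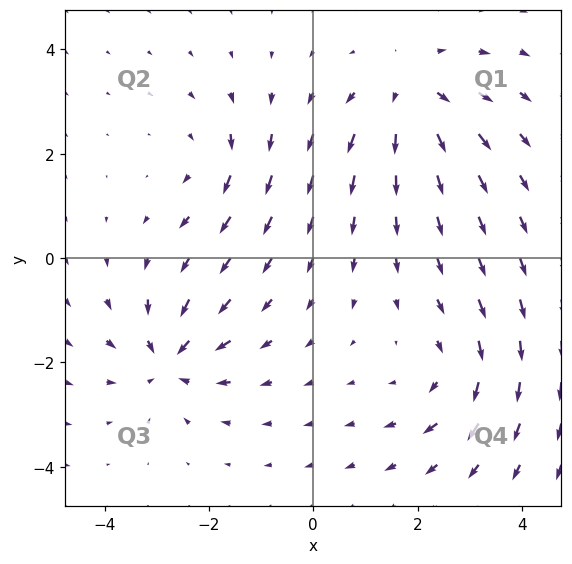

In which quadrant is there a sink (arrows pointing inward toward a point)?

Q3

The sink sits at approximately (-2.7, -1.9), which lies in quadrant Q3. The divergence there is about -6, negative as expected for a sink.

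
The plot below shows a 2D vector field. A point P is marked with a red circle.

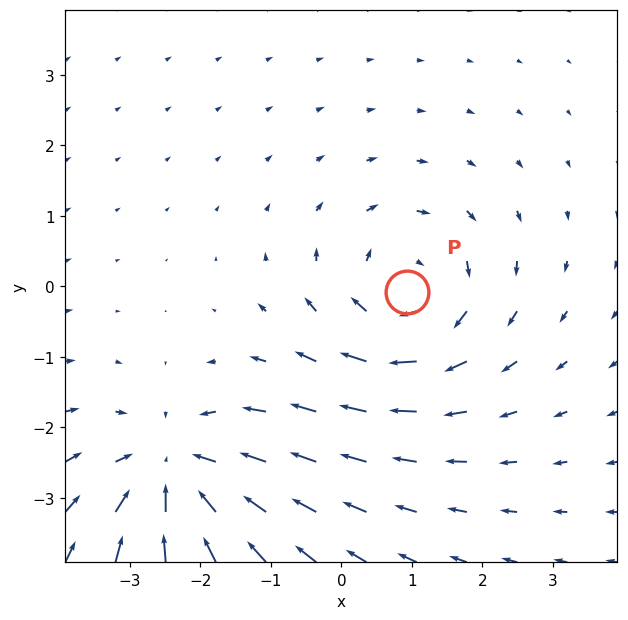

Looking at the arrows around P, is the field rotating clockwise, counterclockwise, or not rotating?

Near P at (0.9, -0.1) the arrows circulate clockwise. The curl (z-component) there is about -3; negative curl means clockwise rotation.

clockwise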